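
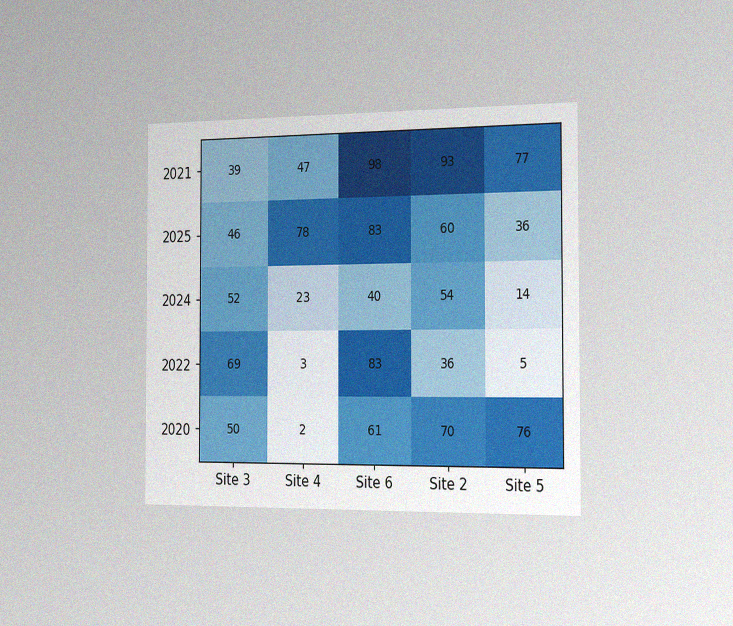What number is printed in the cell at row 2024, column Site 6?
The chart is viewed slightly from the right, with some photo noise. The (2024, Site 6) cell reads 40.

40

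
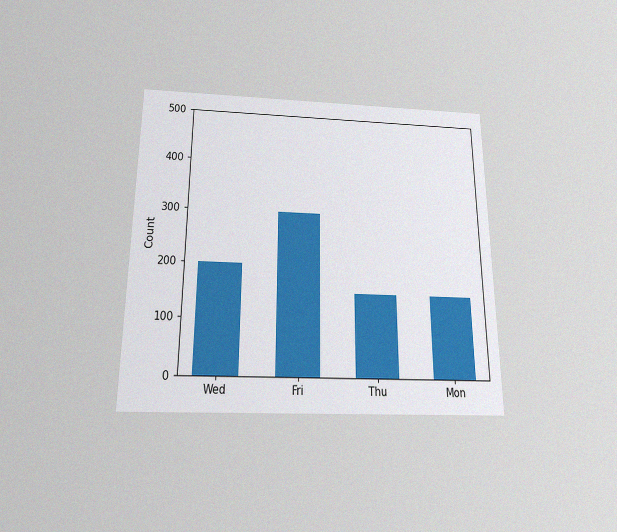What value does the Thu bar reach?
The chart is viewed slightly from below, with some photo noise. Reading along the chart's y-axis, the Thu bar reaches 150.

150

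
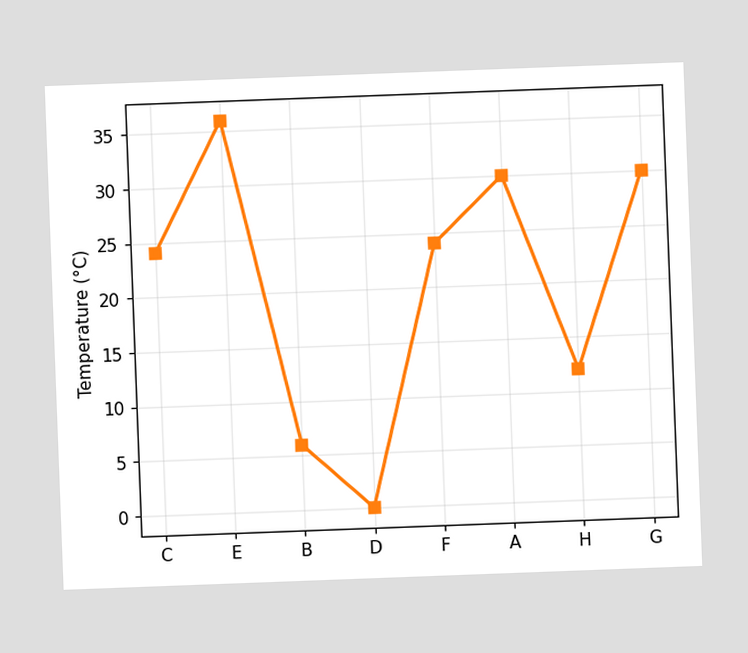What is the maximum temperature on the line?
The chart is tilted about 2° counter-clockwise. The highest point is at E, and reading across to the y-axis gives 36°C.

36°C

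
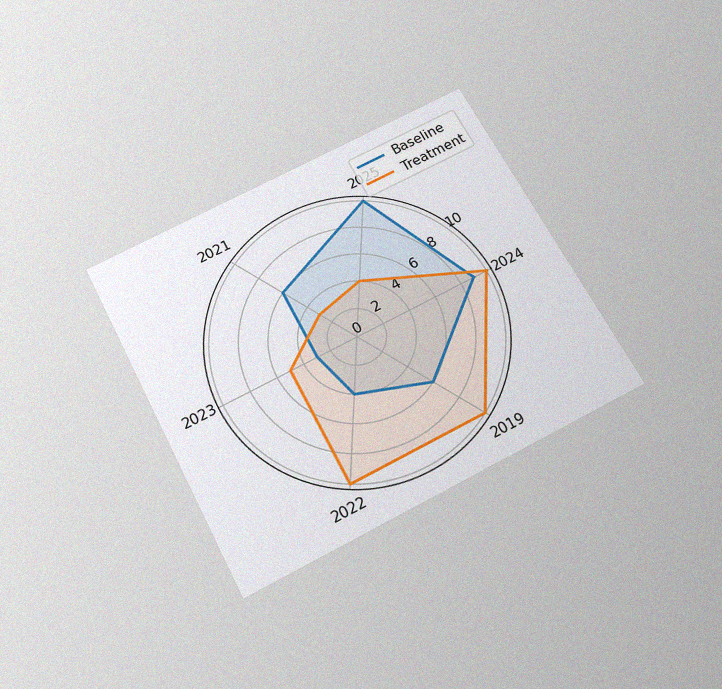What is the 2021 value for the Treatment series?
3

The chart is tilted about 28° counter-clockwise and viewed slightly from below, with some photo noise. On the 2021 axis, Treatment reaches 3.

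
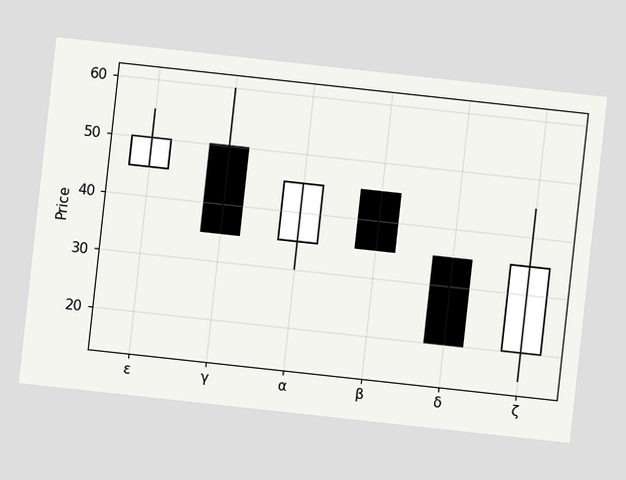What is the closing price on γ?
35

The chart is tilted about 6° clockwise. The γ candle closes at 35.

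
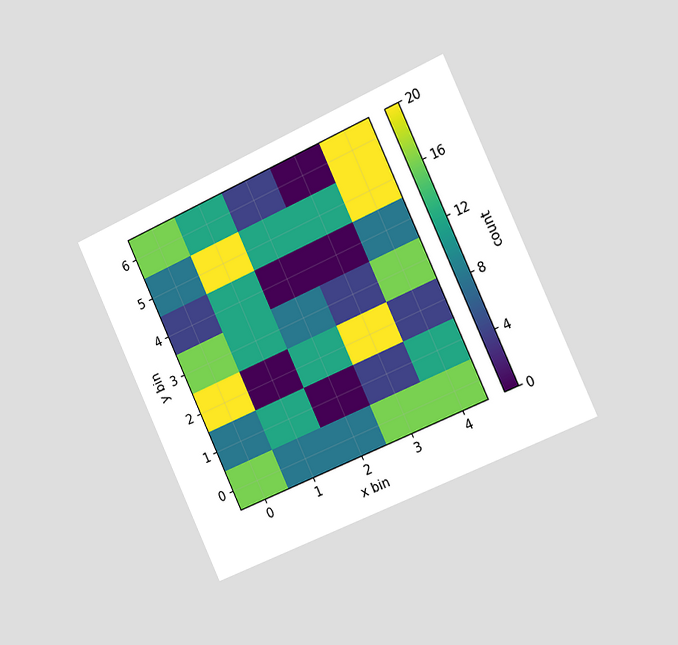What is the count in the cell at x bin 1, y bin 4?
12

The chart is tilted about 25° counter-clockwise and viewed slightly from the right. Matching the cell (1, 4) against the colorbar gives 12.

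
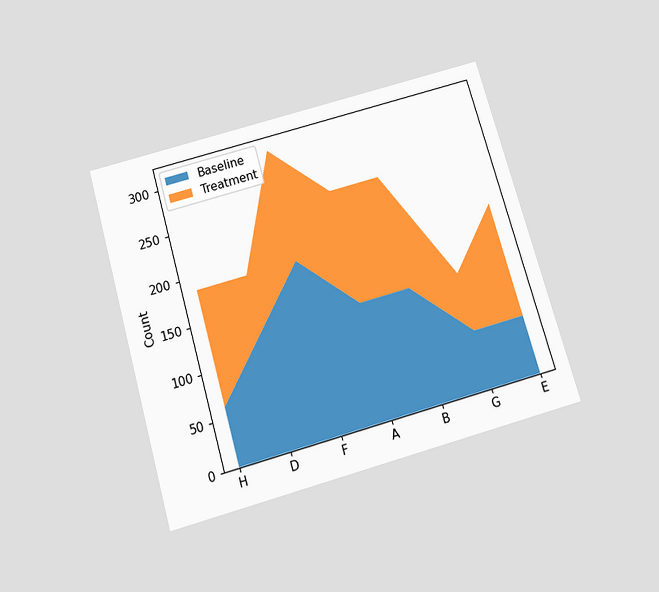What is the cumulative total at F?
310

The chart is tilted about 16° counter-clockwise and viewed slightly from below. The stacked total at F reaches 310.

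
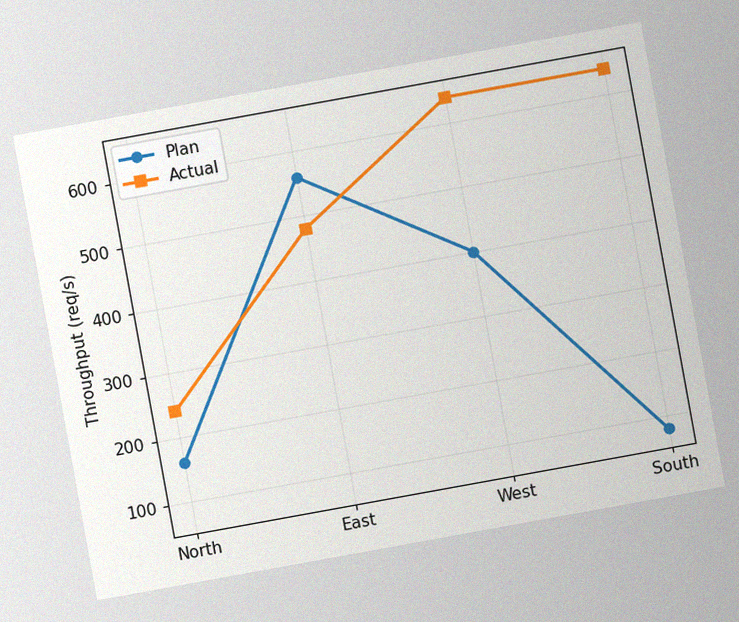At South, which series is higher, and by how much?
Actual, by 560req/s

The chart is tilted about 10° counter-clockwise, with some photo noise. At South, Actual sits above the other line by 560req/s.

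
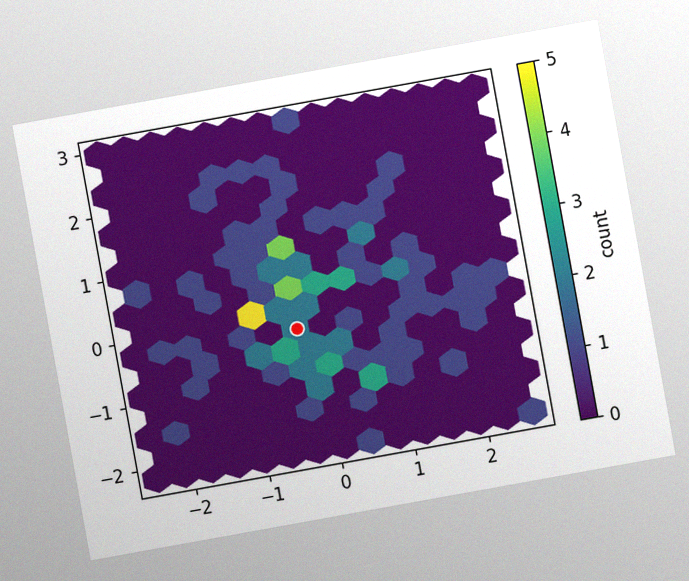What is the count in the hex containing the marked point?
The chart is tilted about 10° counter-clockwise, with some photo noise. The marked hex reads 2 on the colorbar.

2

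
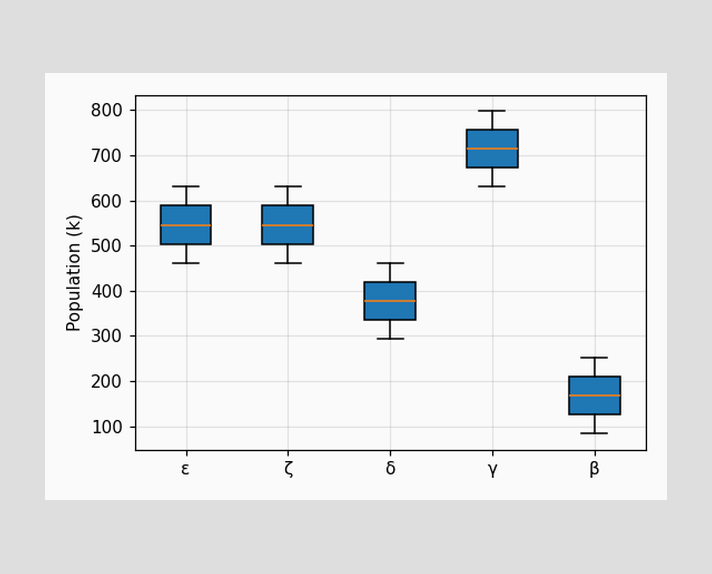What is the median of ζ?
The median line in the ζ box sits at 546k.

546k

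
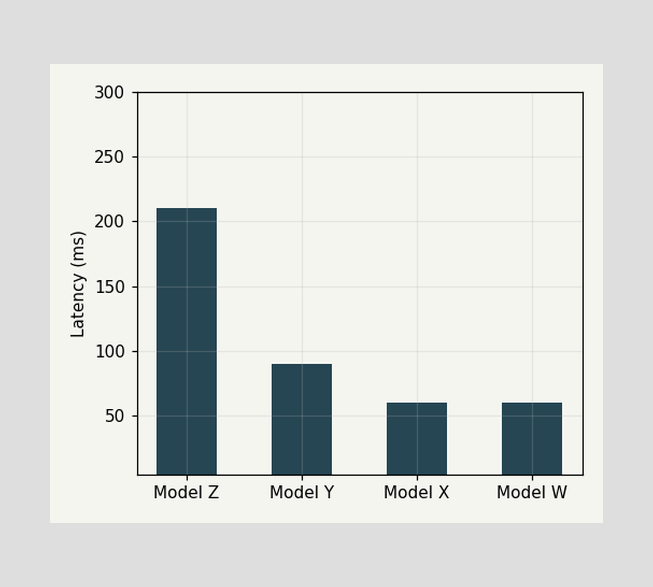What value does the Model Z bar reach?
Reading along the chart's y-axis, the Model Z bar reaches 210ms.

210ms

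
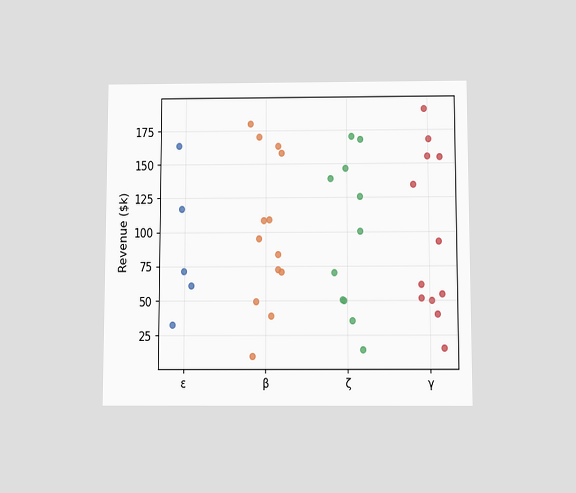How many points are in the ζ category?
11

The chart is viewed slightly from below. Counting the markers in the ζ column gives 11.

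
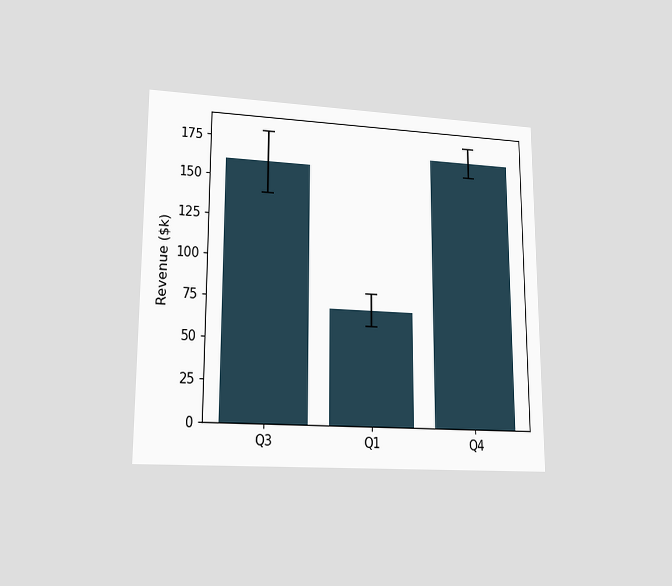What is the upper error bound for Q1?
$80k

The chart is viewed at a slight angle. The Q1 bar's upper whisker reaches $80k.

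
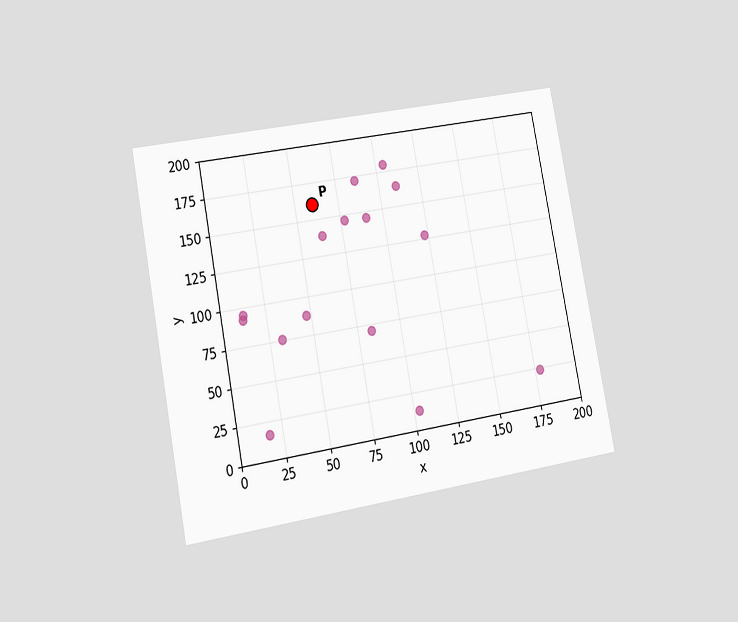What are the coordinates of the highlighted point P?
(60, 160)

The chart is tilted about 11° counter-clockwise and viewed slightly from the left. Following the gridlines from P to each axis, P sits at (60, 160).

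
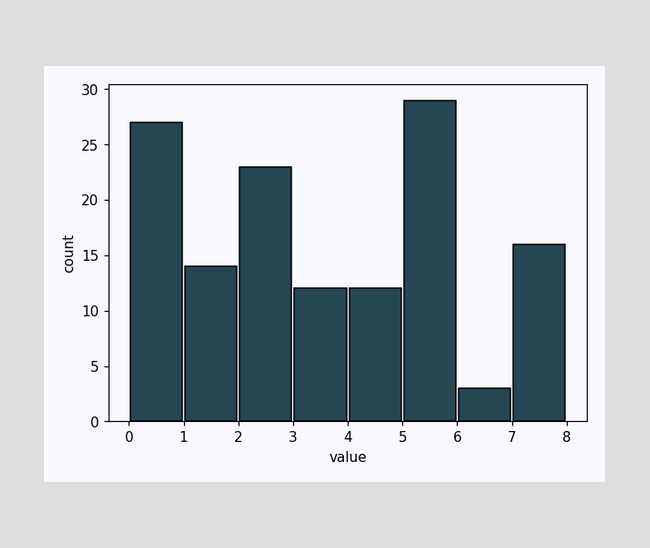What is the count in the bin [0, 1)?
The [0, 1) bin has height 27.

27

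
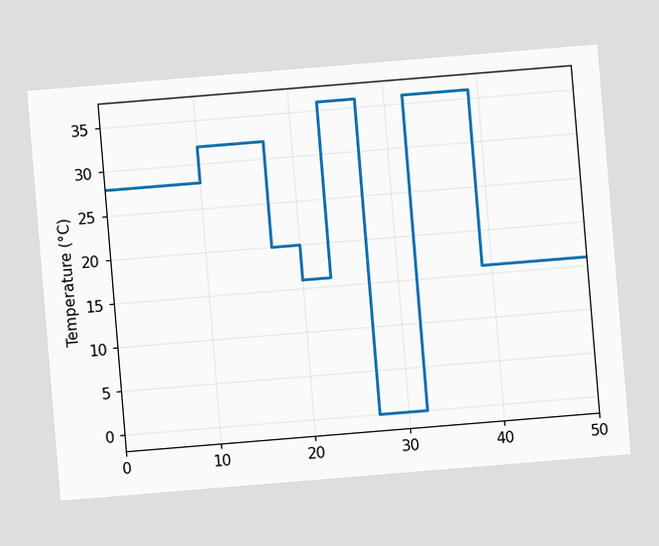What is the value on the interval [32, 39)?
The chart is tilted about 5° counter-clockwise. On [32, 39) the step sits at 36°C.

36°C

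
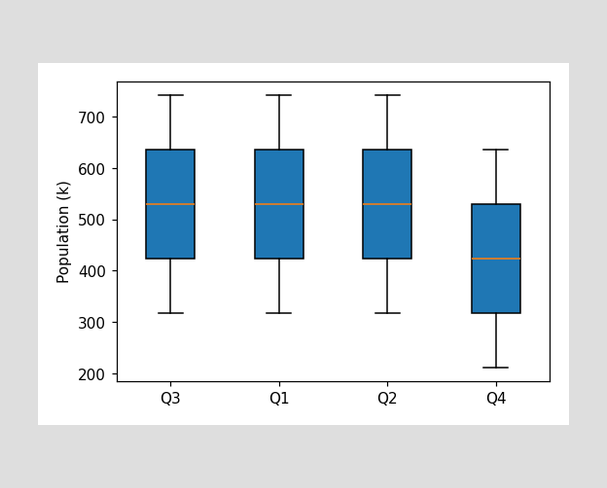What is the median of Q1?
530k

The median line in the Q1 box sits at 530k.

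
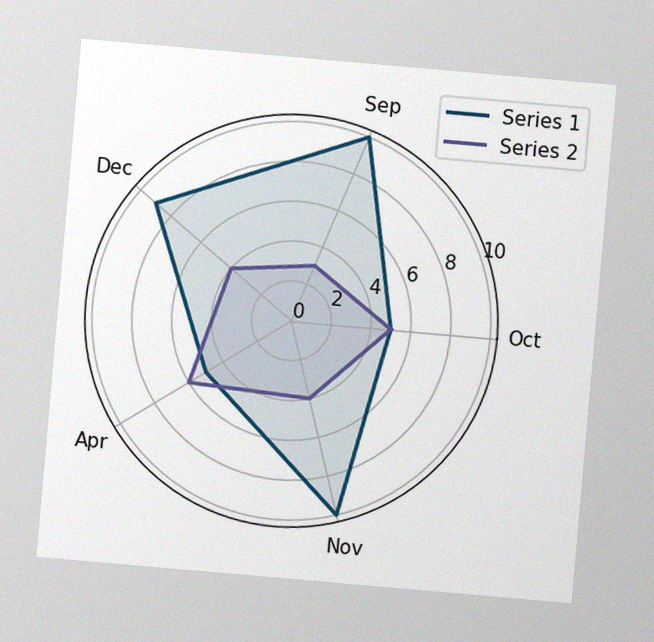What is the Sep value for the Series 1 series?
The chart is tilted about 5° clockwise, with some photo noise. On the Sep axis, Series 1 reaches 10.

10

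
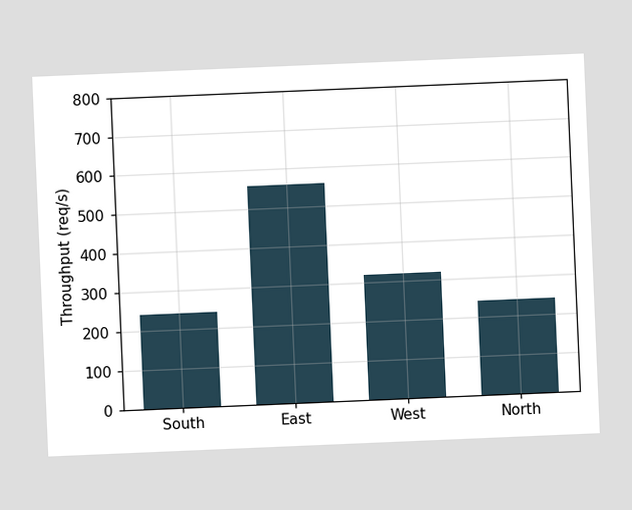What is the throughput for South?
240req/s

The chart is tilted about 2° counter-clockwise. Reading along the chart's y-axis, the South bar reaches 240req/s.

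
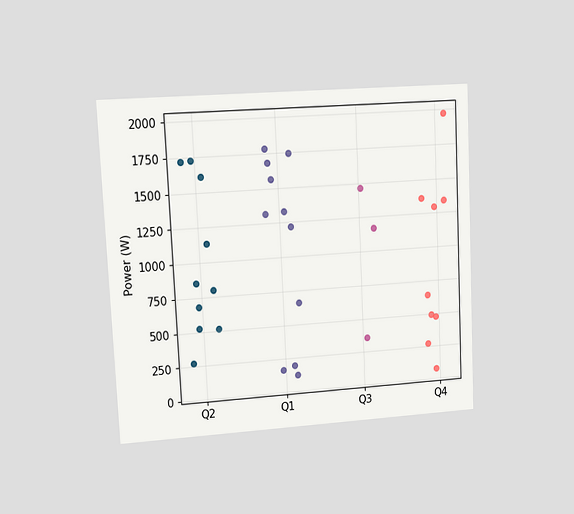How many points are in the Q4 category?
The chart is tilted about 3° counter-clockwise and viewed at a slight angle. Counting the markers in the Q4 column gives 9.

9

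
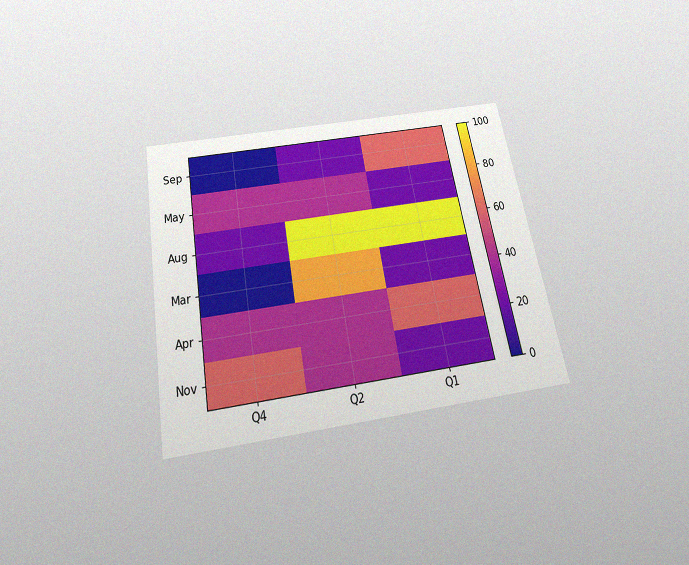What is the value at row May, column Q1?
The chart is tilted about 10° counter-clockwise and viewed slightly from below, with some photo noise. Matching cell (May, Q1) against the colorbar gives 20.

20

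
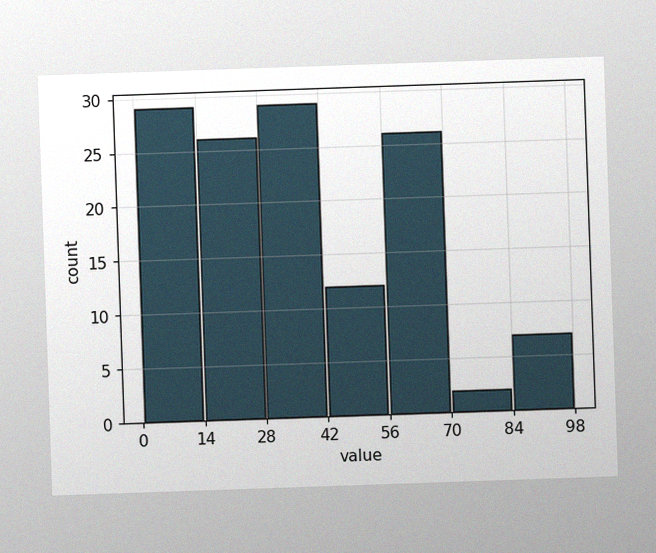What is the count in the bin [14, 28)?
The image has some photo noise and uneven lighting. The [14, 28) bin has height 26.

26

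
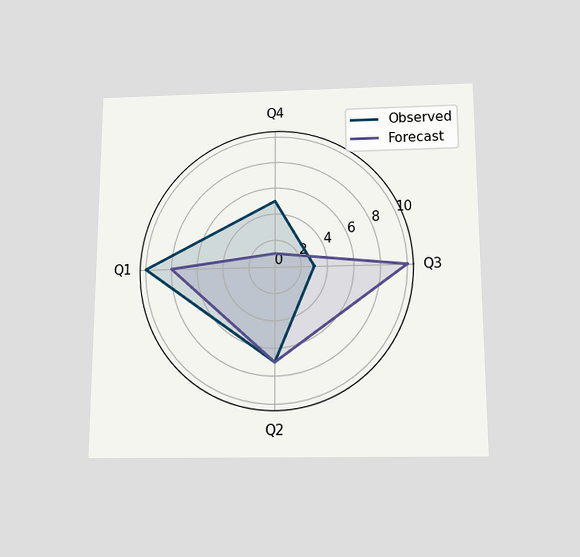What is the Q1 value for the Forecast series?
The chart is viewed slightly from below. On the Q1 axis, Forecast reaches 8.

8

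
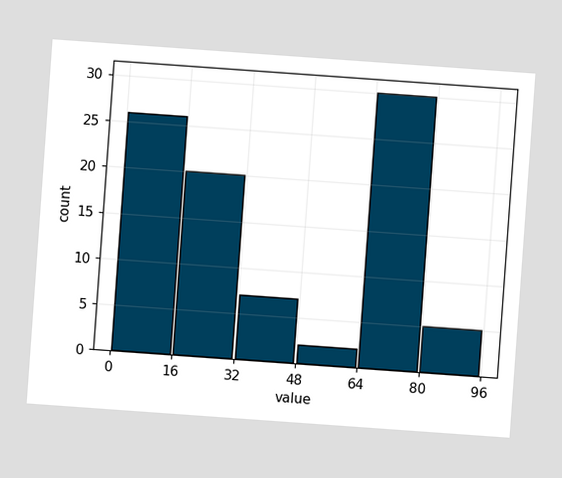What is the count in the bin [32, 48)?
7

The chart is tilted about 4° clockwise. The [32, 48) bin has height 7.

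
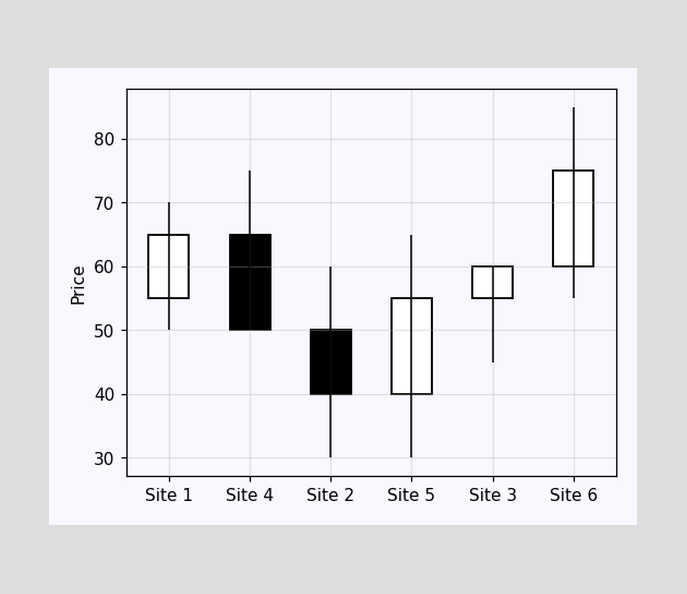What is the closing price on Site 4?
The Site 4 candle closes at 50.

50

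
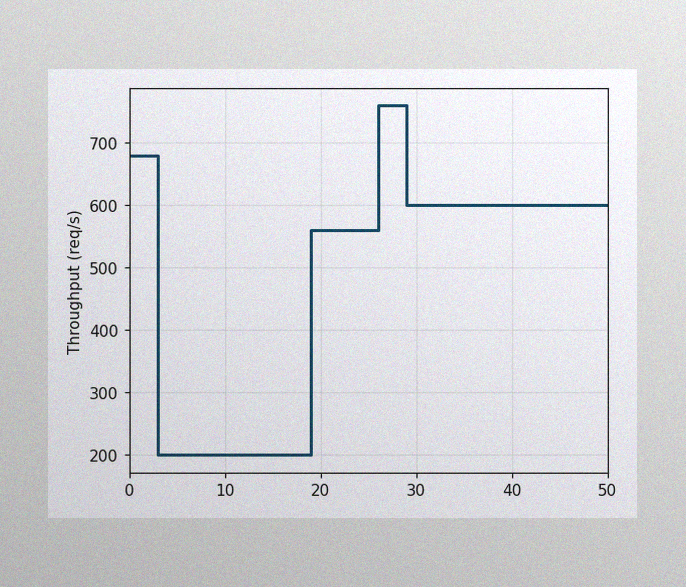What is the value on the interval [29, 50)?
600req/s

The image has some photo noise and uneven lighting. On [29, 50) the step sits at 600req/s.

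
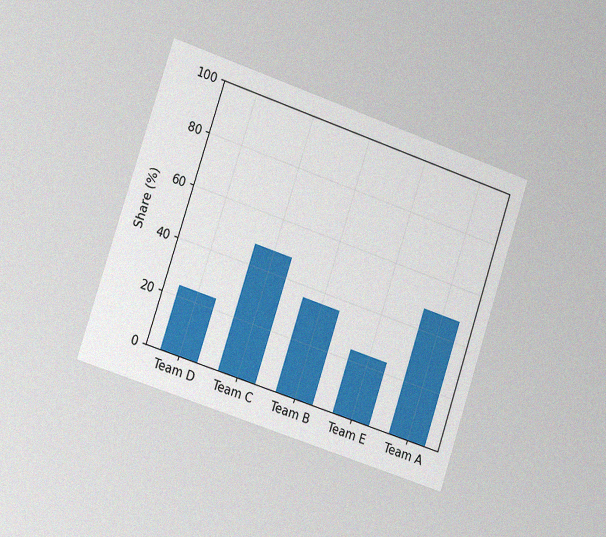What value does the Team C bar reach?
48%

The chart is tilted about 18° clockwise and viewed slightly from the left, with some photo noise. Reading along the chart's y-axis, the Team C bar reaches 48%.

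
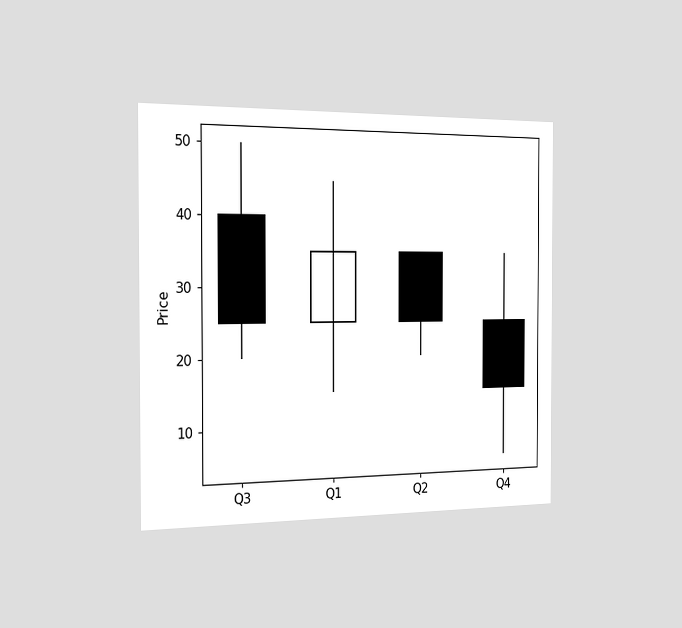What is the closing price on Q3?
25

The chart is viewed slightly from the left. The Q3 candle closes at 25.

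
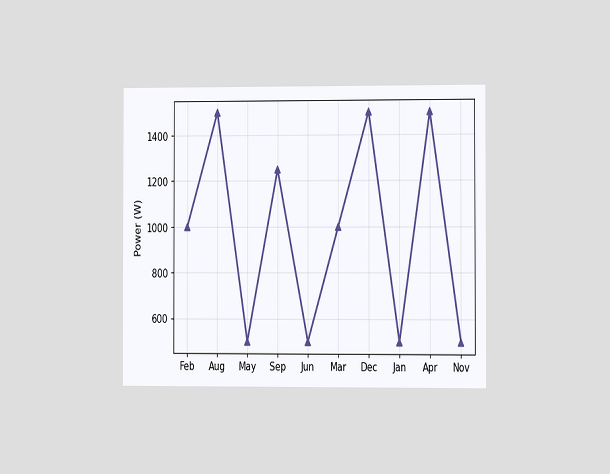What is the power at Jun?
The chart is viewed slightly from the right. At Jun, the line is at 500W.

500W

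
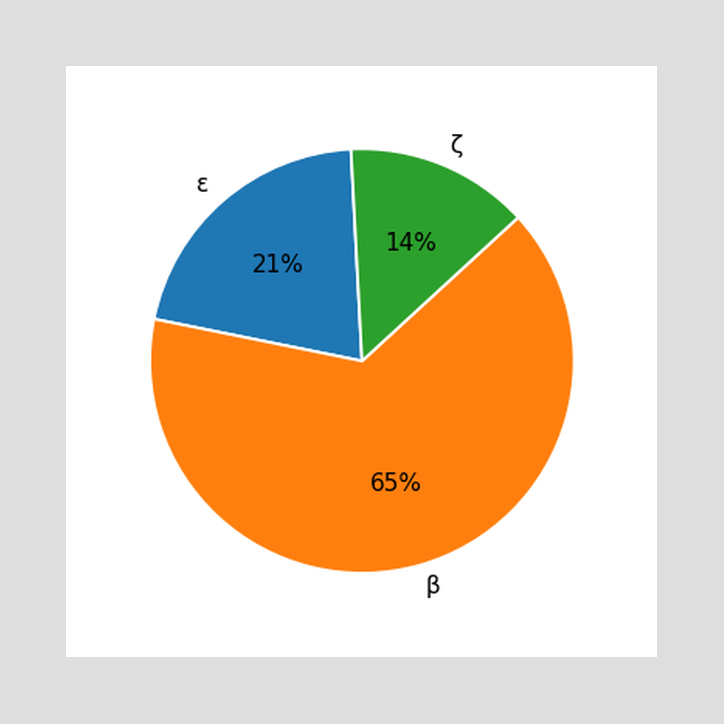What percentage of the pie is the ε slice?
The ε slice takes up 21% of the pie.

21%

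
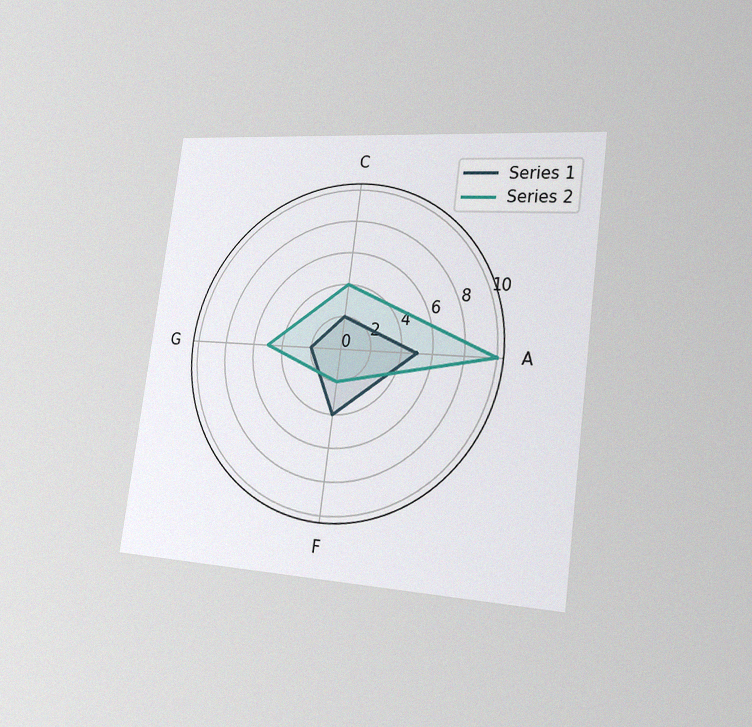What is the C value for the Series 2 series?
4

The chart is tilted about 8° clockwise and viewed slightly from the right, with some photo noise. On the C axis, Series 2 reaches 4.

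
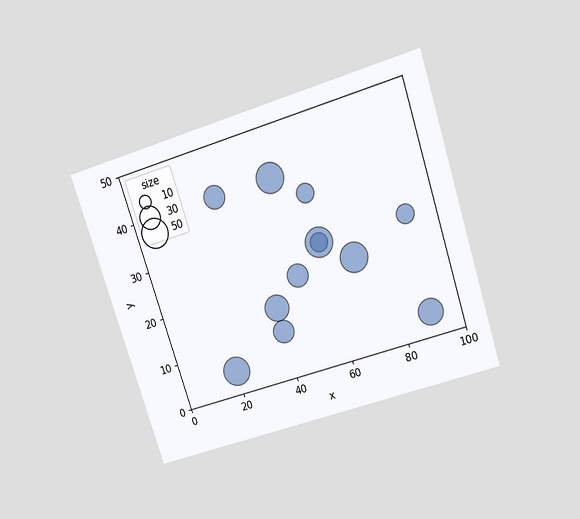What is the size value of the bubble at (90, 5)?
40

The chart is tilted about 18° counter-clockwise and viewed slightly from above. Matching the bubble at (90, 5) against the size legend gives 40.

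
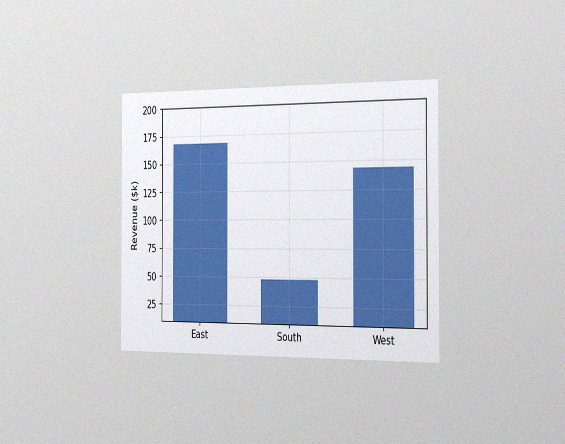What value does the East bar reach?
The chart is viewed slightly from the right, with some photo noise. Reading along the chart's y-axis, the East bar reaches $168k.

$168k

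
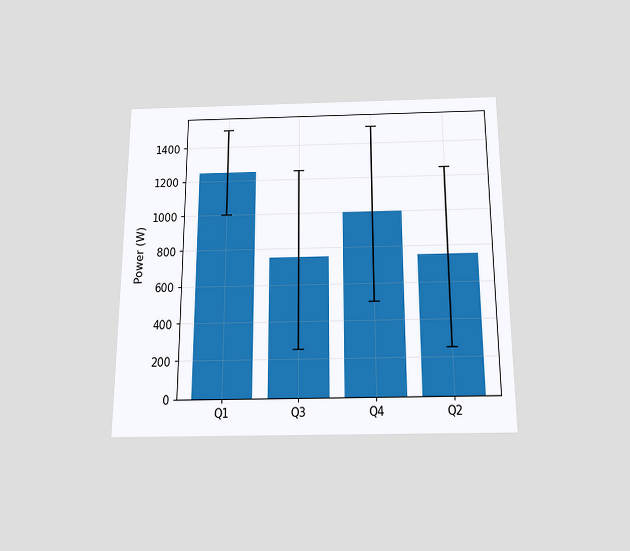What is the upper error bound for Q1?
1500W

The chart is viewed slightly from below. The Q1 bar's upper whisker reaches 1500W.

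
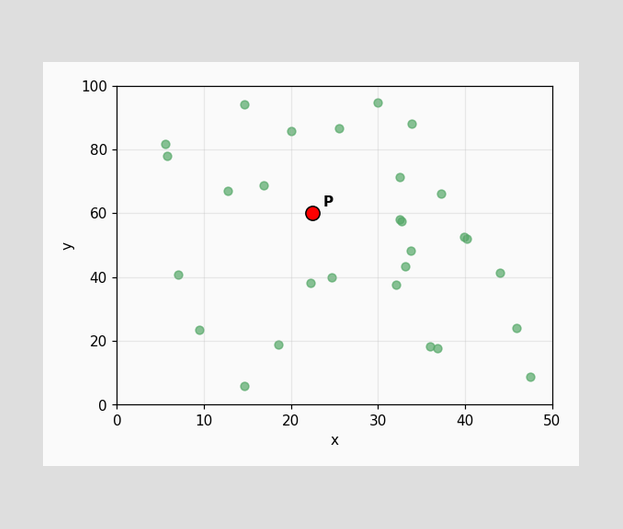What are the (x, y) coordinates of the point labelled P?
(22.5, 60)

Following the gridlines from P to each axis, P sits at (22.5, 60).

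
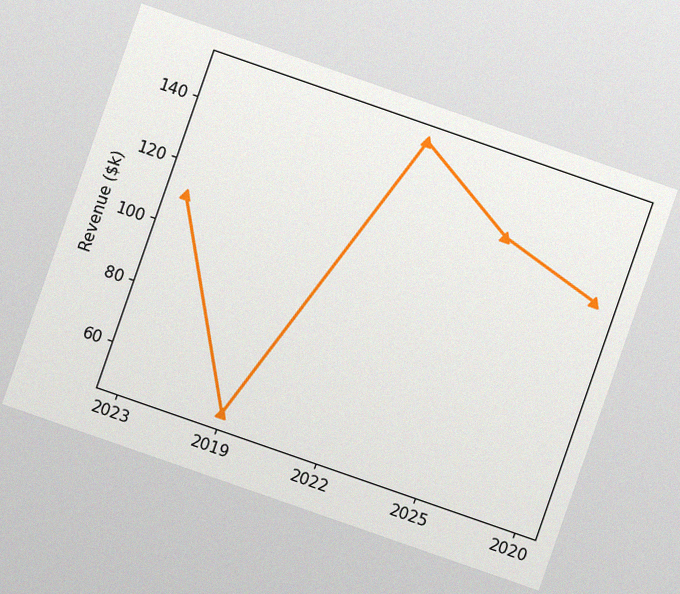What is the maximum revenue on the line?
$150k

The chart is tilted about 19° clockwise, with some photo noise. The highest point is at 2022, and reading across to the y-axis gives $150k.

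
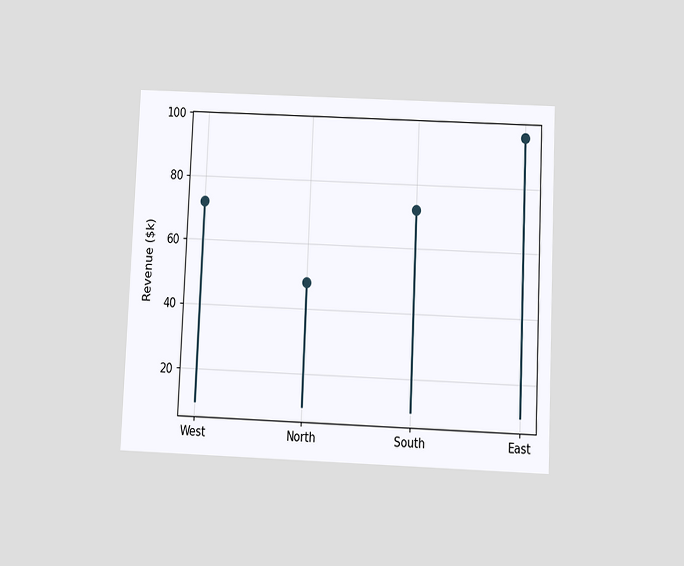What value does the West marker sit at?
$72k

The chart is tilted about 3° clockwise and viewed slightly from below. The West marker sits at $72k.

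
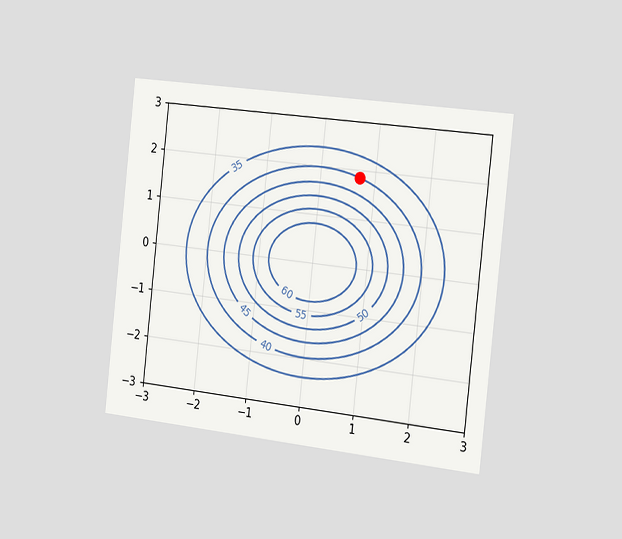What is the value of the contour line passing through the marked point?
40

The chart is tilted about 6° clockwise and viewed slightly from the right. The marked point sits on the contour labelled 40.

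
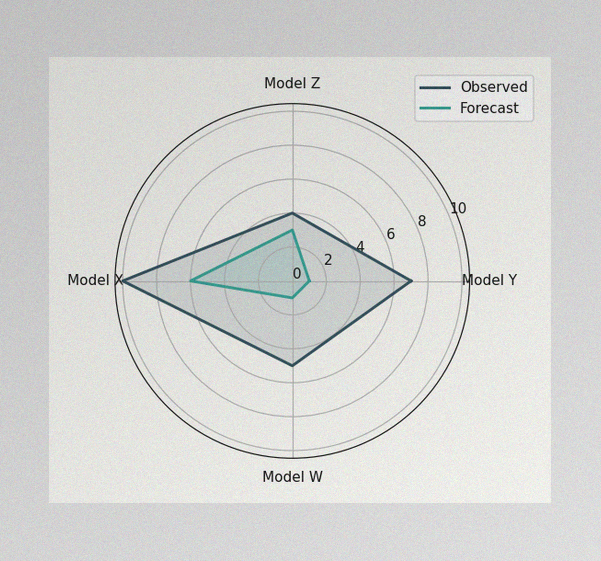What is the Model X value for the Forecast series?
The image has some photo noise and uneven lighting. On the Model X axis, Forecast reaches 6.

6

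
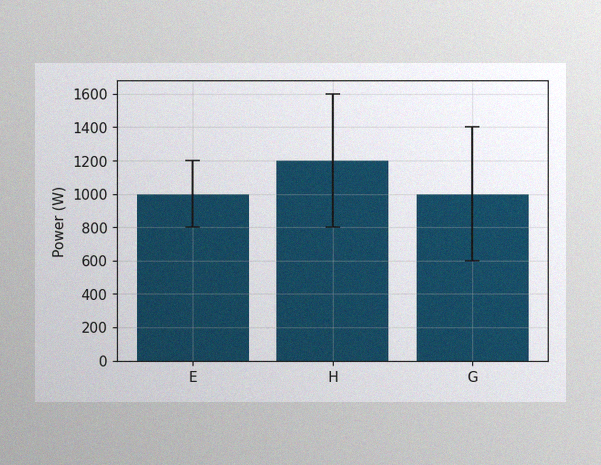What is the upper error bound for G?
The image has some photo noise and uneven lighting. The G bar's upper whisker reaches 1400W.

1400W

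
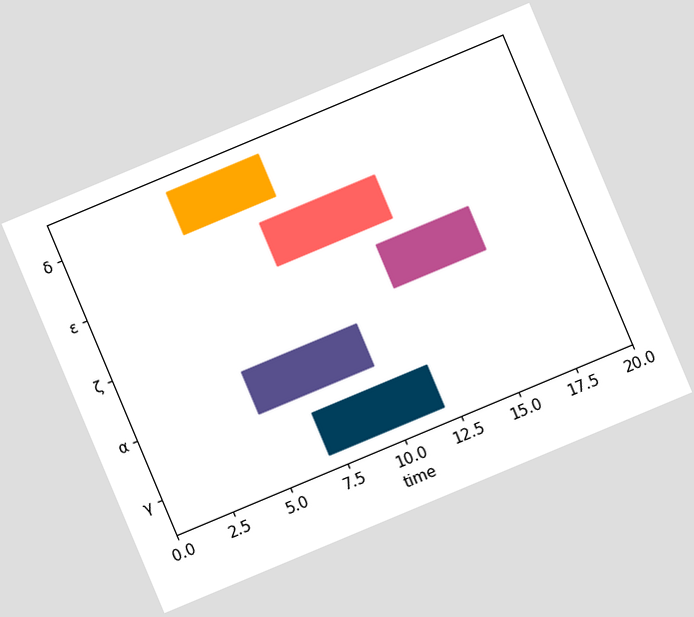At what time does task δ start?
5

The chart is tilted about 23° counter-clockwise. The δ bar begins at t=5.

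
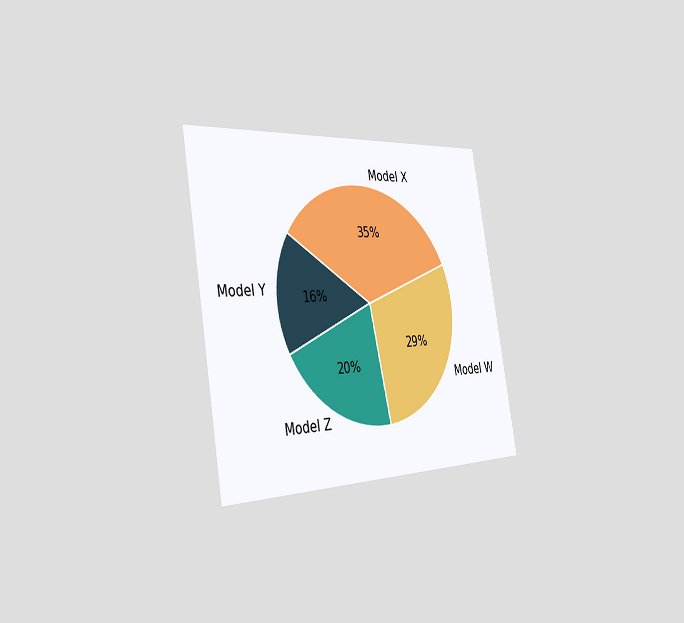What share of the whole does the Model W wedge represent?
29%

The chart is tilted about 10° counter-clockwise and viewed slightly from the left. The Model W slice takes up 29% of the pie.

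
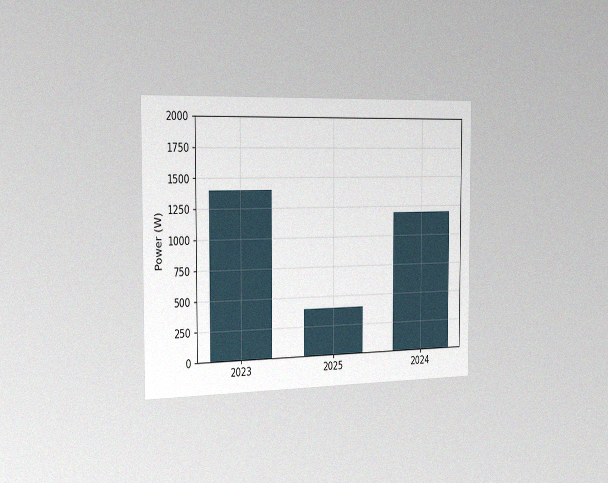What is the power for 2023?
The chart is viewed slightly from the left, with some photo noise. Reading along the chart's y-axis, the 2023 bar reaches 1400W.

1400W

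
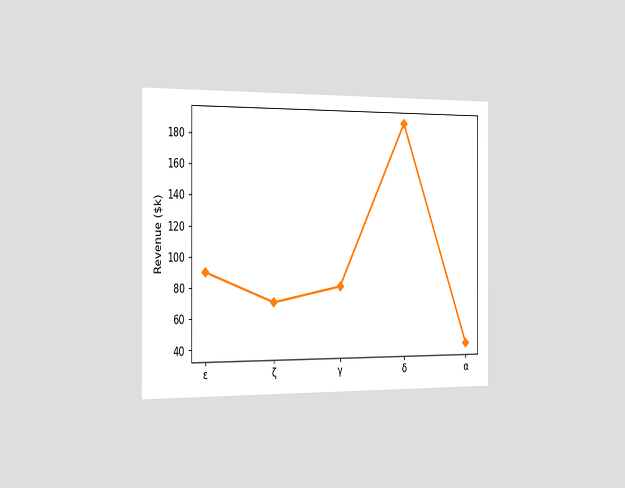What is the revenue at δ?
$190k

The chart is viewed slightly from the left. At δ, the line is at $190k.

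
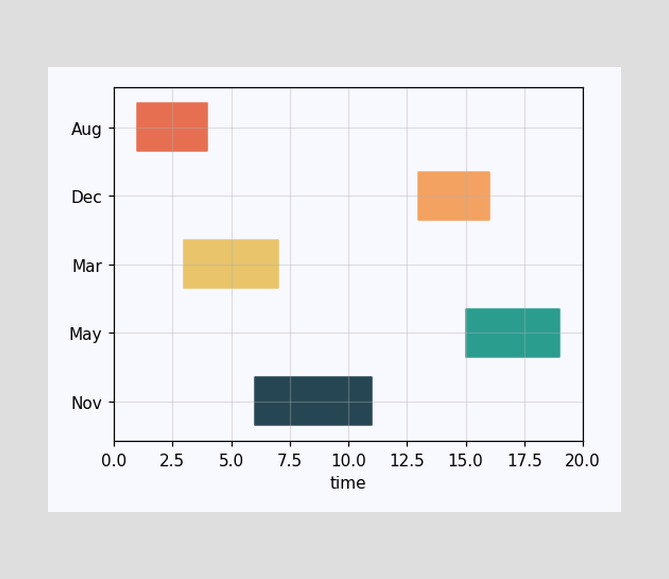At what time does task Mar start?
The Mar bar begins at t=3.

3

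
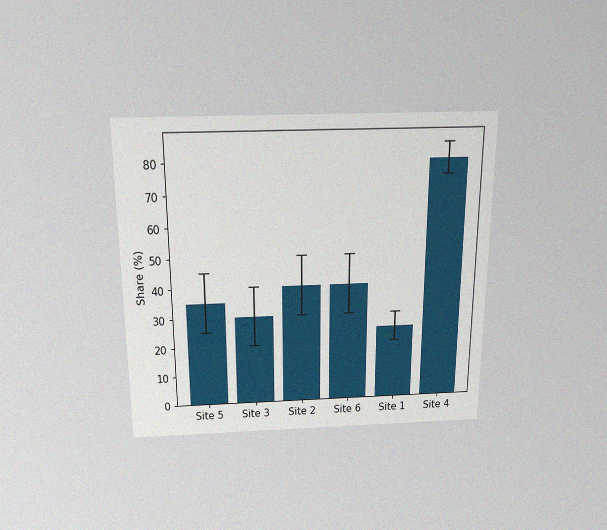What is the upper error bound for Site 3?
The chart is viewed slightly from above, with some photo noise. The Site 3 bar's upper whisker reaches 40%.

40%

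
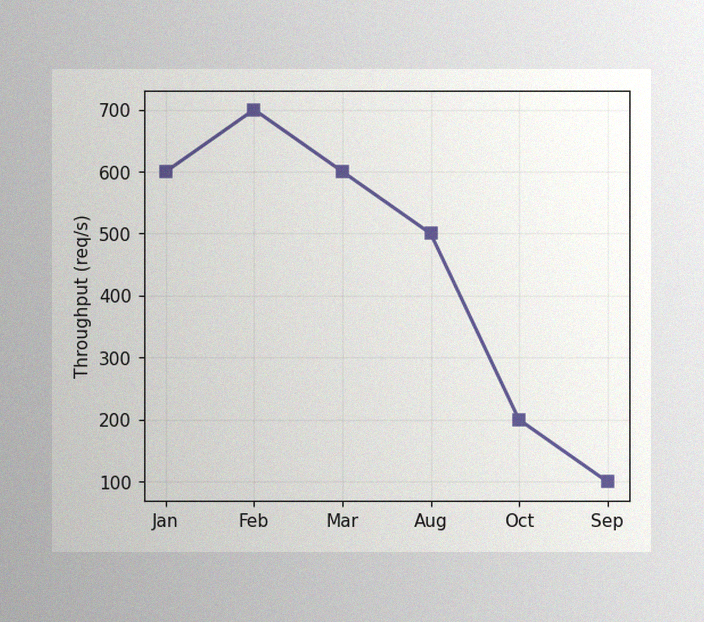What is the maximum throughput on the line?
700req/s

The image has some photo noise and uneven lighting. The highest point is at Feb, and reading across to the y-axis gives 700req/s.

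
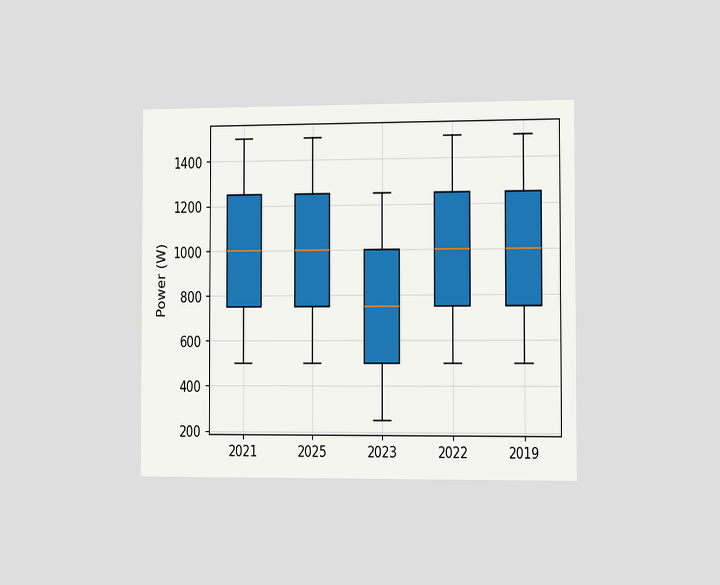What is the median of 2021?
1000W

The chart is viewed slightly from the right. The median line in the 2021 box sits at 1000W.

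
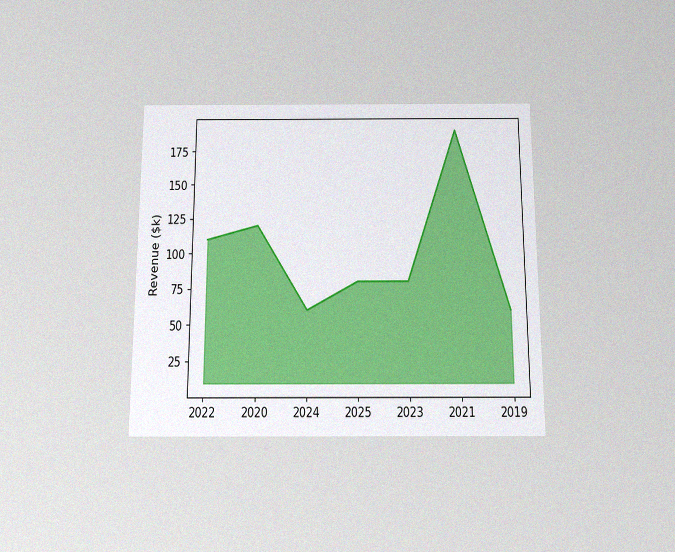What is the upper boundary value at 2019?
$60k

The chart is viewed slightly from below, with some photo noise. At 2019 the upper boundary is at $60k.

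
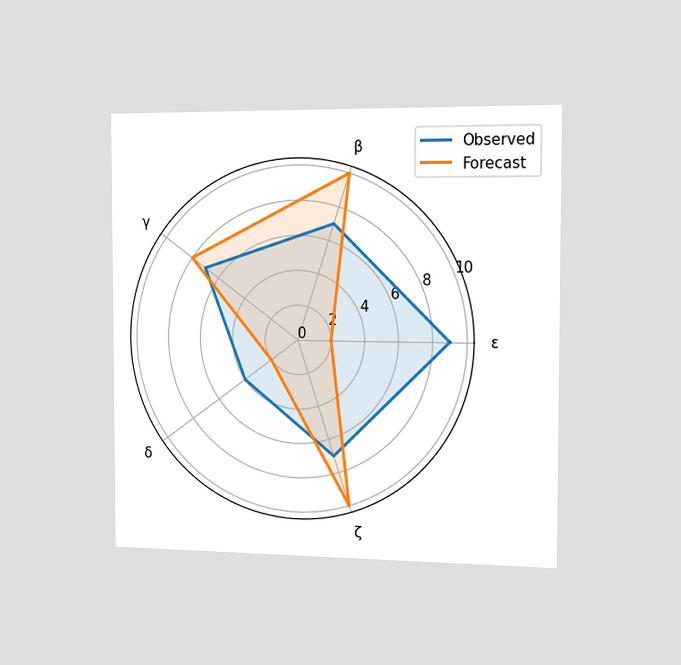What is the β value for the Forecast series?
10

The chart is viewed slightly from the right. On the β axis, Forecast reaches 10.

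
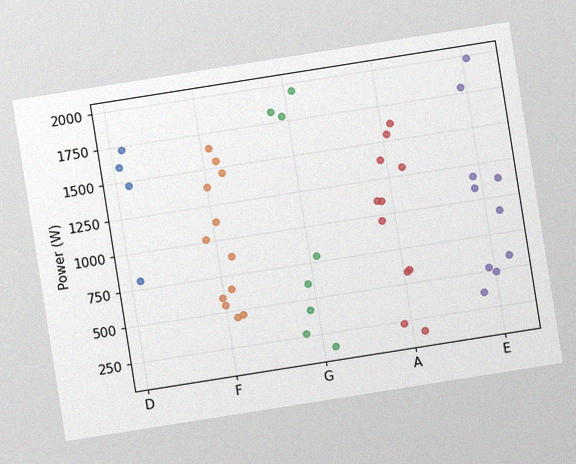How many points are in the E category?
10

The chart is tilted about 9° counter-clockwise, with some photo noise. Counting the markers in the E column gives 10.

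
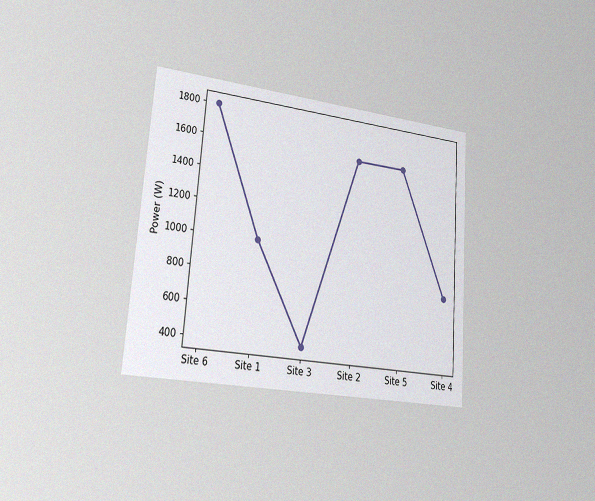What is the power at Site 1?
1000W

The chart is tilted about 4° clockwise and viewed slightly from the left, with some photo noise. At Site 1, the line is at 1000W.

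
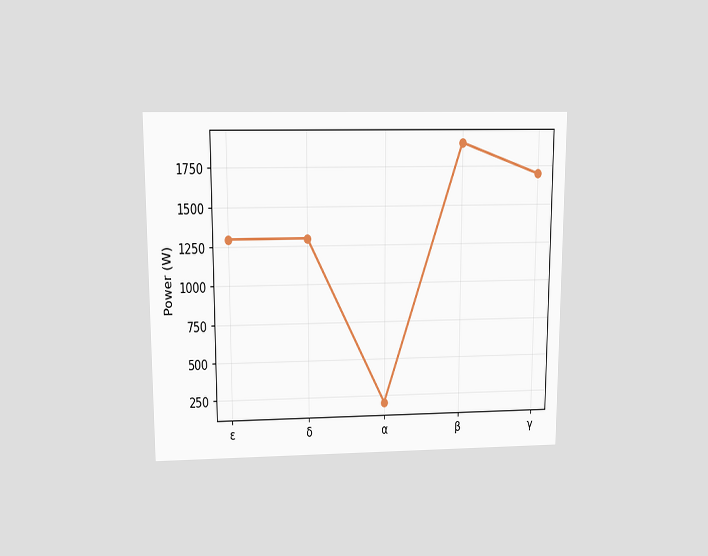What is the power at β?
1900W

The chart is viewed slightly from above. At β, the line is at 1900W.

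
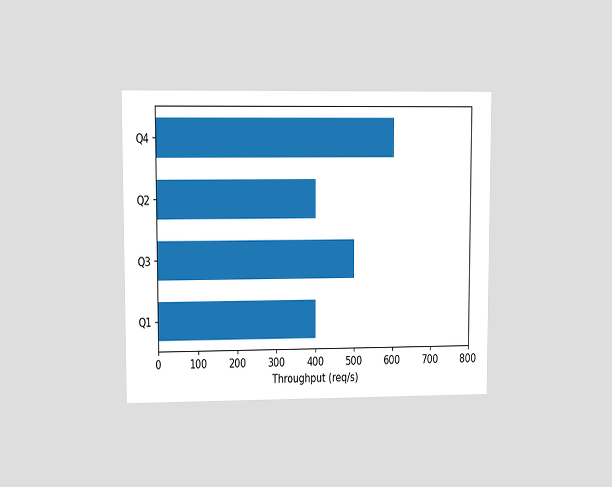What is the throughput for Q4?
600req/s

The chart is viewed at a slight angle. Reading along the chart's x-axis, the Q4 bar reaches 600req/s.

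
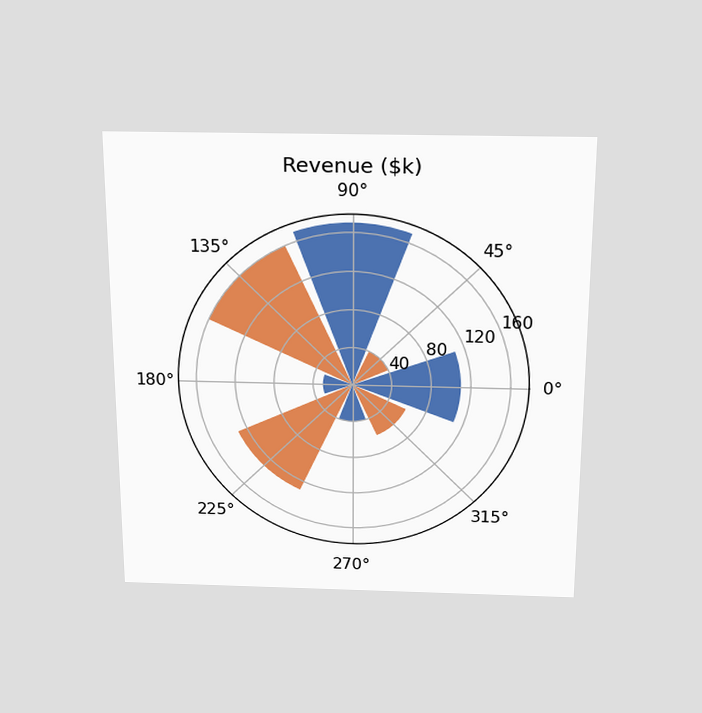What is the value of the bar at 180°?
The chart is viewed slightly from above. The bar at 180° reaches $30k on the radial axis.

$30k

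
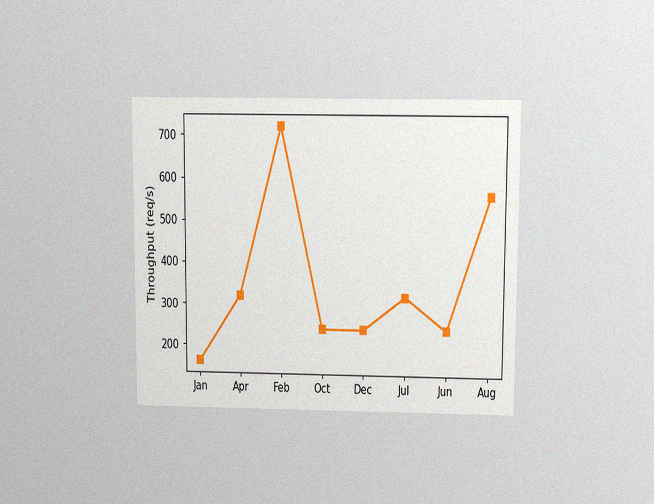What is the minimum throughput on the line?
The chart is viewed slightly from above, with some photo noise. The lowest point is at Jan, and reading across to the y-axis gives 160req/s.

160req/s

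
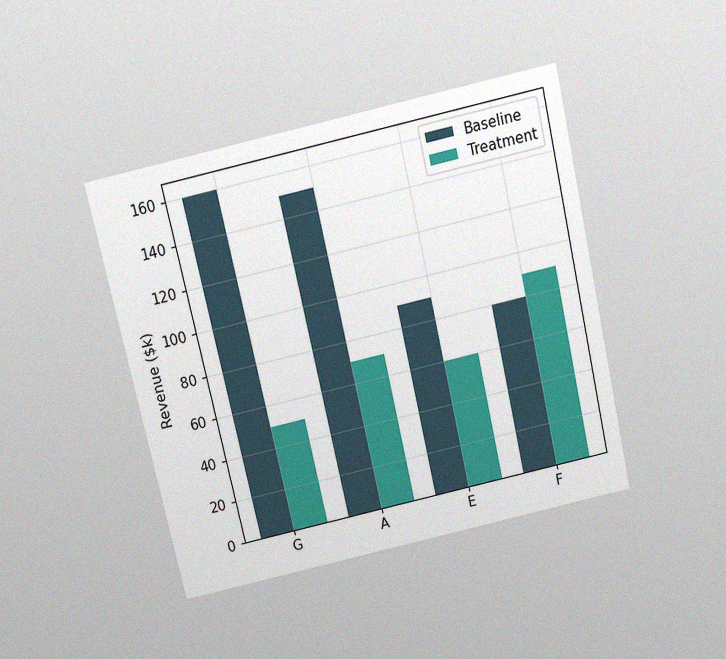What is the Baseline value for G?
$160k

The chart is tilted about 13° counter-clockwise and viewed slightly from above, with some photo noise. The Baseline bar at G reaches $160k on the y-axis.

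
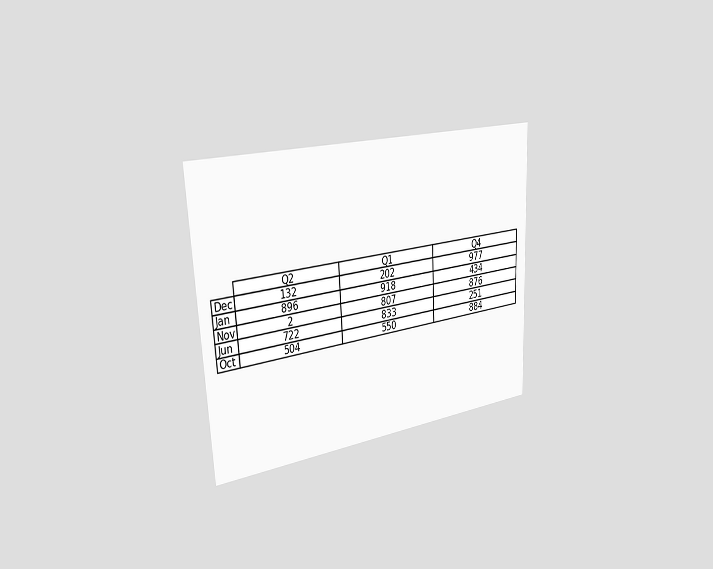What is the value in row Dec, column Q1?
The chart is tilted about 3° counter-clockwise and viewed slightly from the left. The (Dec, Q1) cell reads 202.

202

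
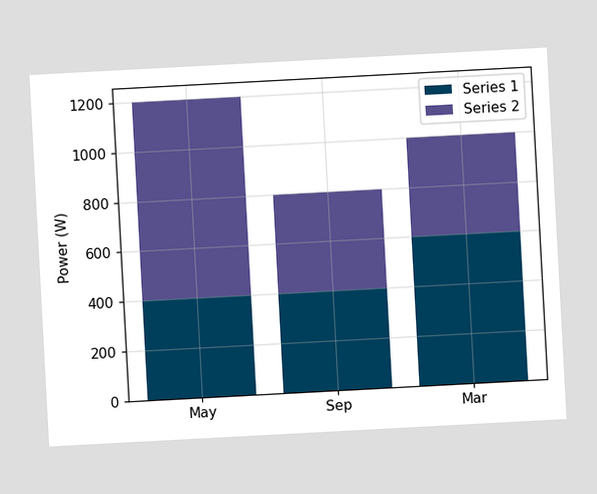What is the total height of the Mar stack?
The chart is tilted about 3° counter-clockwise. The Mar stack's top reaches 1000W on the y-axis.

1000W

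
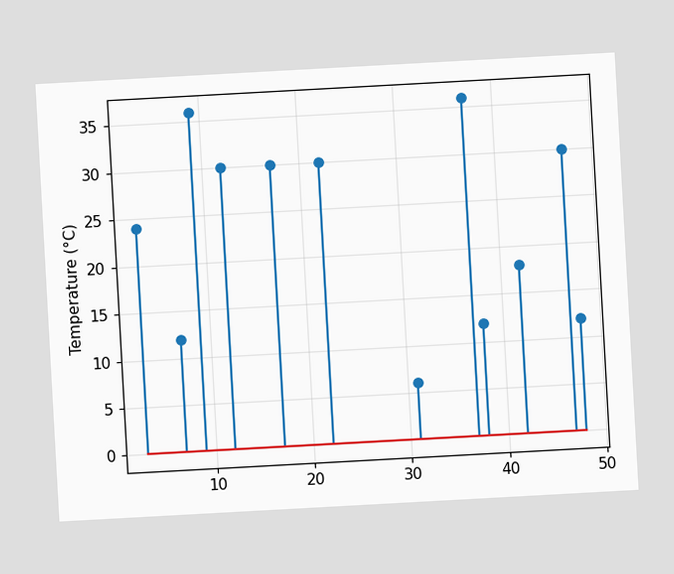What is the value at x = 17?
The chart is tilted about 3° counter-clockwise. The stem at x=17 reaches 30°C.

30°C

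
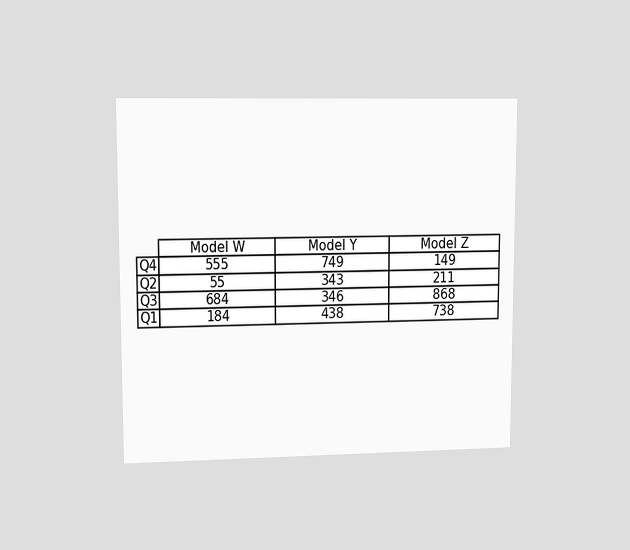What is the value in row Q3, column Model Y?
The chart is viewed at a slight angle. The (Q3, Model Y) cell reads 346.

346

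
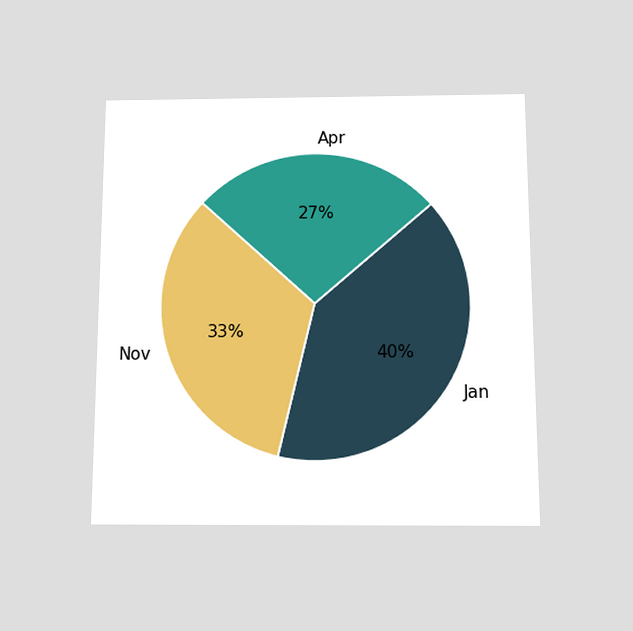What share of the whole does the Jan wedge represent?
The chart is viewed slightly from below. The Jan slice takes up 40% of the pie.

40%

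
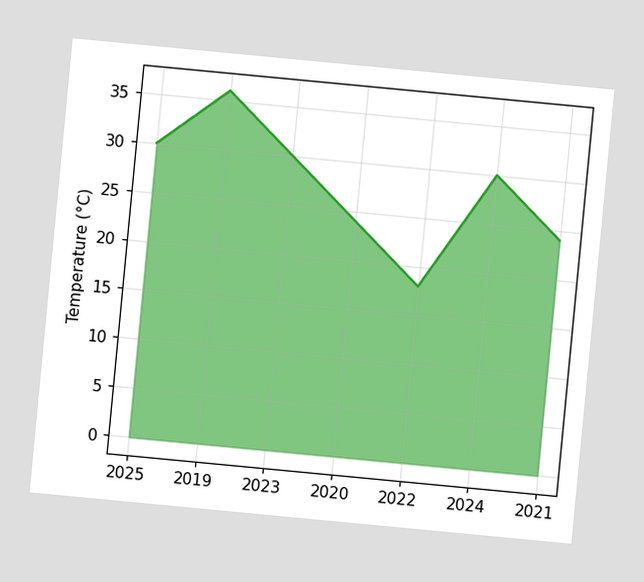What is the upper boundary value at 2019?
36°C

The chart is tilted about 5° clockwise. At 2019 the upper boundary is at 36°C.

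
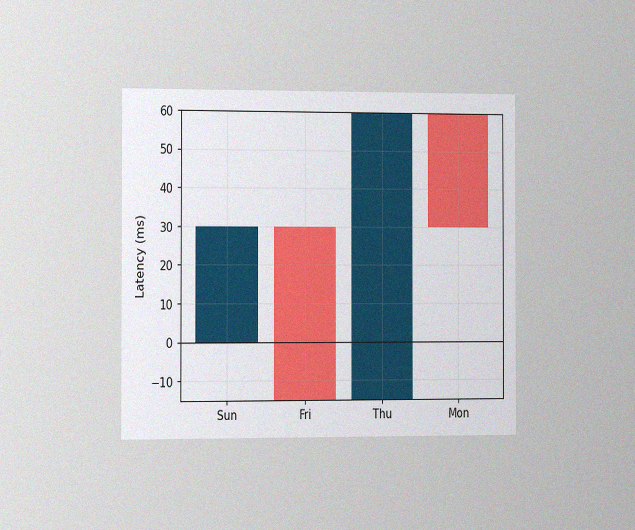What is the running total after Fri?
-15ms

The chart is viewed slightly from the left, with some photo noise. After Fri the running total reaches -15ms.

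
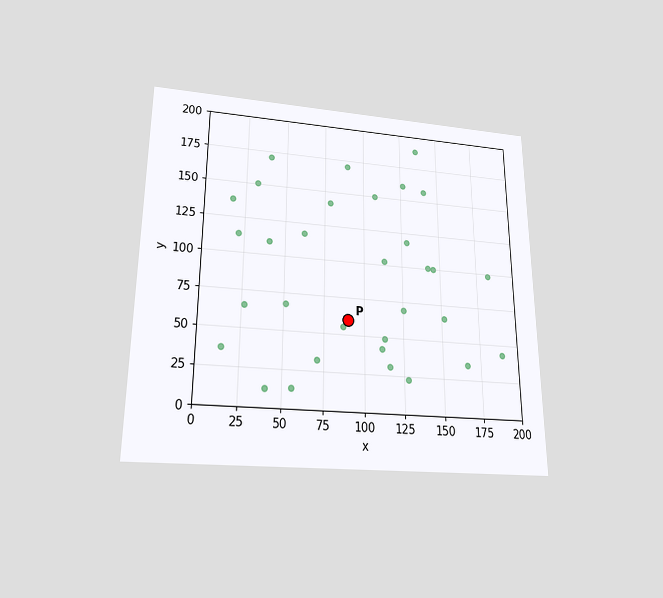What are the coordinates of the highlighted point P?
The chart is viewed slightly from below. Following the gridlines from P to each axis, P sits at (90, 60).

(90, 60)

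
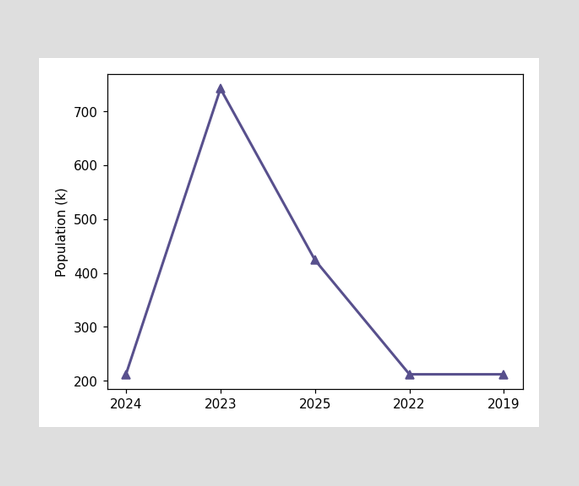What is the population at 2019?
212k

At 2019, the line is at 212k.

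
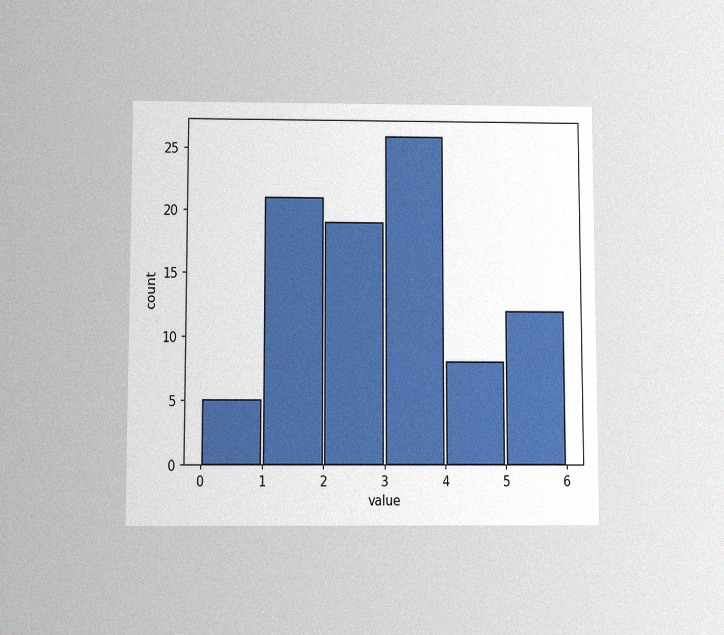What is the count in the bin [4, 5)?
8

The chart is viewed slightly from below, with some photo noise. The [4, 5) bin has height 8.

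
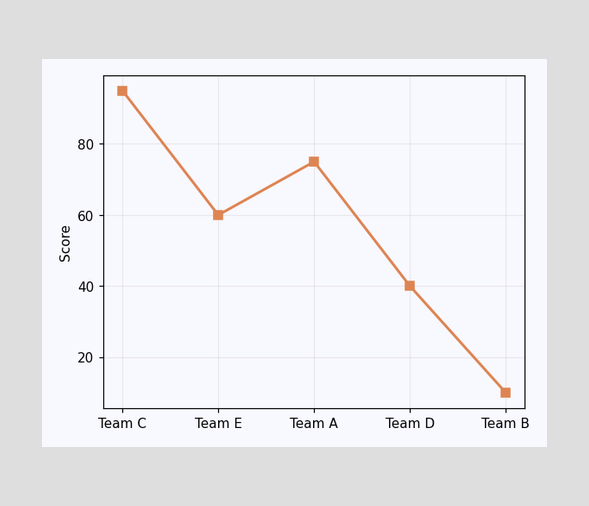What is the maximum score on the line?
95

The highest point is at Team C, and reading across to the y-axis gives 95.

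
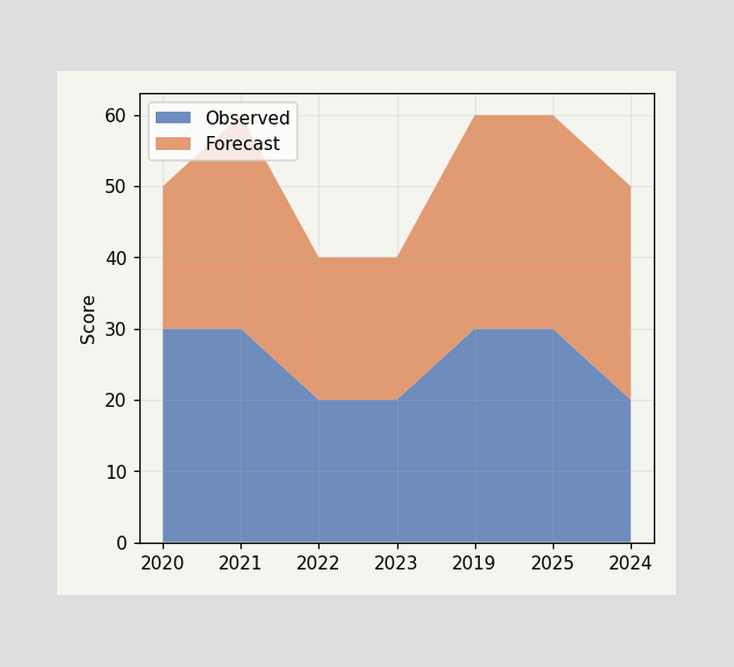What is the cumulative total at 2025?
60

The stacked total at 2025 reaches 60.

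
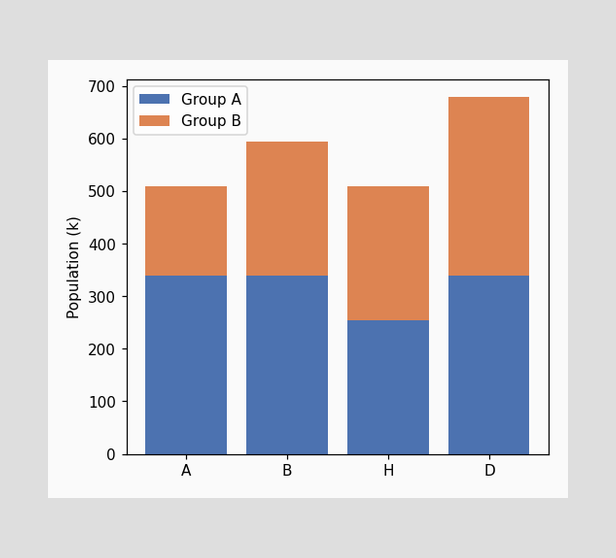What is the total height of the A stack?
The A stack's top reaches 510k on the y-axis.

510k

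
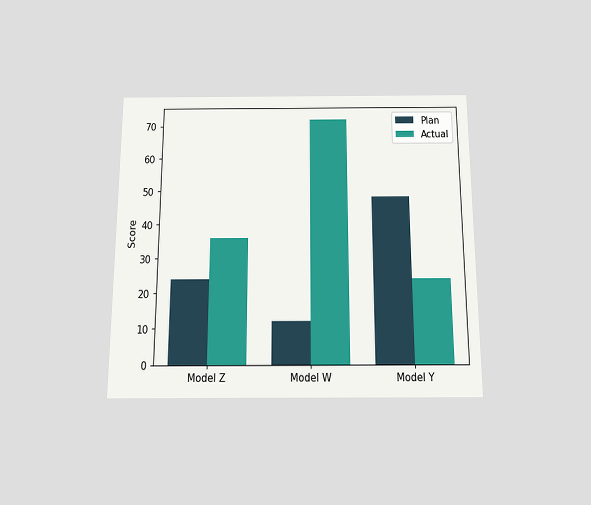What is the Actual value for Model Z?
The chart is viewed slightly from below. The Actual bar at Model Z reaches 36 on the y-axis.

36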